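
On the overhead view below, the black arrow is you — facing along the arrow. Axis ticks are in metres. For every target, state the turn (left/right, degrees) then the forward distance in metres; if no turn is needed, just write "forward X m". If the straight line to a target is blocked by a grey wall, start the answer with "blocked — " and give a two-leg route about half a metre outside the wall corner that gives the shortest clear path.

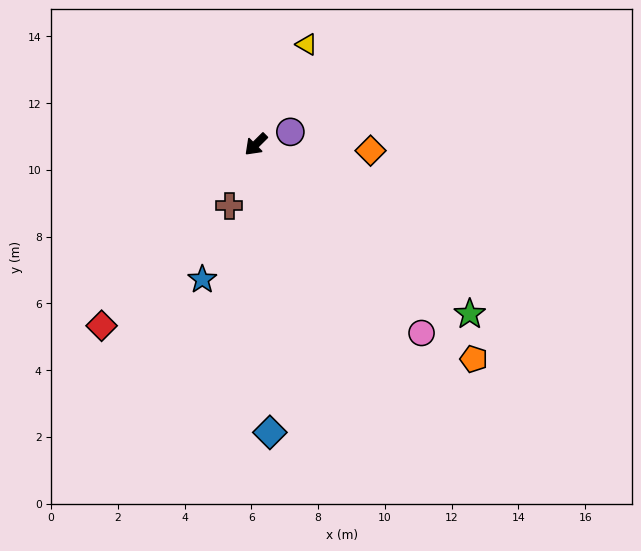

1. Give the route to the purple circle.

turn left 155°, forward 1.1 m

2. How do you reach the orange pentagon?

turn left 91°, forward 9.2 m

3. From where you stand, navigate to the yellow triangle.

turn right 162°, forward 3.4 m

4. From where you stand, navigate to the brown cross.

turn left 22°, forward 2.0 m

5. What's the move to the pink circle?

turn left 86°, forward 7.5 m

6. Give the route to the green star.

turn left 97°, forward 8.2 m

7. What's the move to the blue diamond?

turn left 48°, forward 8.6 m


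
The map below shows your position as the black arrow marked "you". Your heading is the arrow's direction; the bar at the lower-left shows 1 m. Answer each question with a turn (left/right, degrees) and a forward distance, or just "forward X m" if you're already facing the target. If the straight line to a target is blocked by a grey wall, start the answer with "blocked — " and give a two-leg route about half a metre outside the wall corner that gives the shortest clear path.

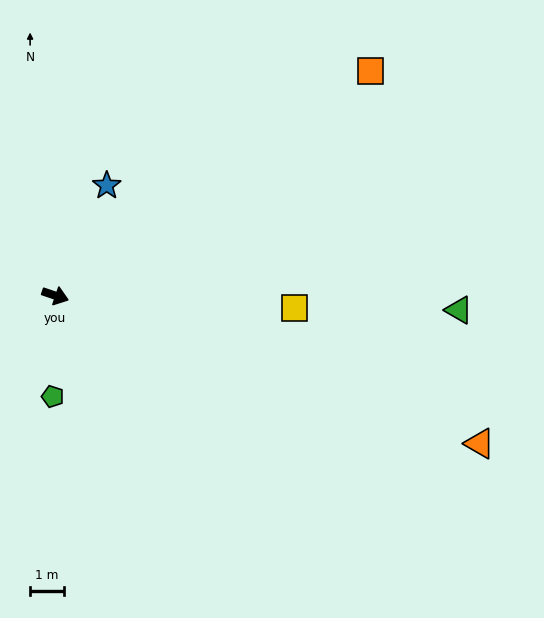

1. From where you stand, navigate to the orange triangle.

forward 13.2 m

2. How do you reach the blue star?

turn left 84°, forward 3.6 m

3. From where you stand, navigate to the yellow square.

turn left 16°, forward 7.0 m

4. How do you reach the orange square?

turn left 54°, forward 11.4 m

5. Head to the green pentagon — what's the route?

turn right 73°, forward 3.0 m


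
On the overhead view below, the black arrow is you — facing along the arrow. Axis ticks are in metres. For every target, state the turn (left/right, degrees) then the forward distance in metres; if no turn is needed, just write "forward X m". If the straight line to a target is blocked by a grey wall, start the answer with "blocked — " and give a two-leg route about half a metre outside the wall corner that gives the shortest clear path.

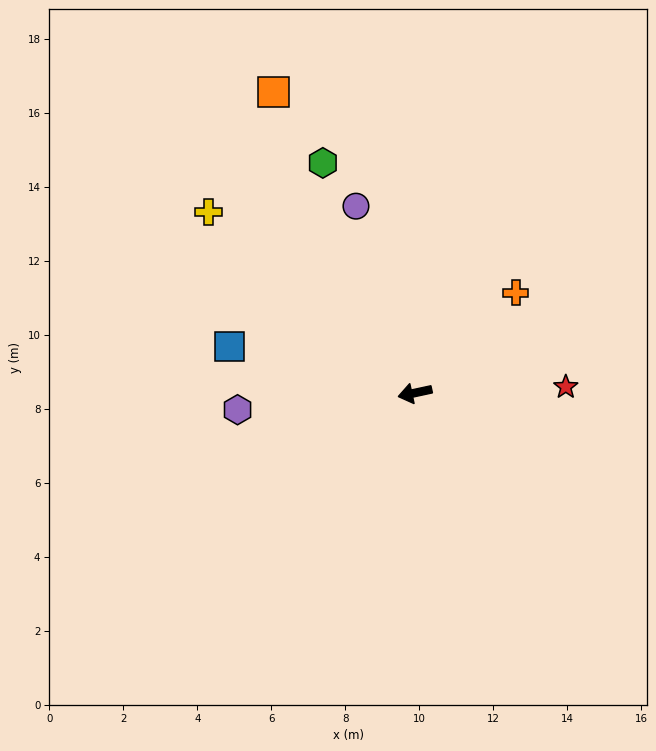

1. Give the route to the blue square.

turn right 26°, forward 5.2 m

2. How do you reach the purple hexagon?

turn right 7°, forward 4.8 m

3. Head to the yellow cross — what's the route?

turn right 53°, forward 7.4 m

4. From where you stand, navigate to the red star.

turn left 170°, forward 4.1 m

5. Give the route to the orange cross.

turn right 147°, forward 3.8 m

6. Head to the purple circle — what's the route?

turn right 85°, forward 5.3 m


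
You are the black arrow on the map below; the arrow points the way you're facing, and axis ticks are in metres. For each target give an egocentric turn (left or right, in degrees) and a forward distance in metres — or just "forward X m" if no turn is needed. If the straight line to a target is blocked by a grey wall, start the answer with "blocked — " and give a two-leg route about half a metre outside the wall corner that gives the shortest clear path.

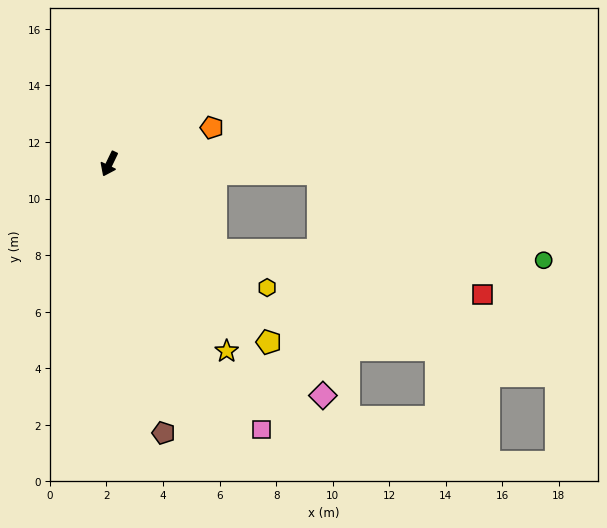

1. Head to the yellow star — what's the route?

turn left 58°, forward 7.8 m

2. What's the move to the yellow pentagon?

turn left 68°, forward 8.5 m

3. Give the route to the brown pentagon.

turn left 37°, forward 9.7 m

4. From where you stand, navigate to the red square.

blocked — turn left 77°, forward 4.8 m, then turn left 29°, forward 9.6 m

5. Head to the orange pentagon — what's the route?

turn left 135°, forward 3.8 m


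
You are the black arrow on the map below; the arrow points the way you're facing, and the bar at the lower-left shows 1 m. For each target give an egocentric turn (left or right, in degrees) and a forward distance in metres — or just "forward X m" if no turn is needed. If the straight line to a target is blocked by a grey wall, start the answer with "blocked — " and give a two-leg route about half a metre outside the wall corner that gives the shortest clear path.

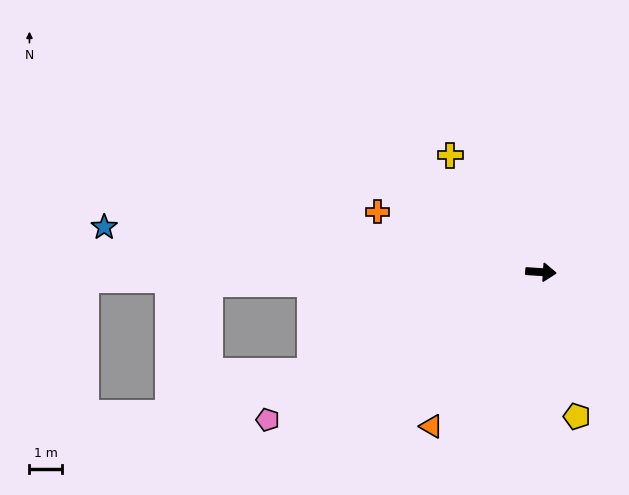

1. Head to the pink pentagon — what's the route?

turn right 148°, forward 9.5 m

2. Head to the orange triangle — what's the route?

turn right 122°, forward 5.8 m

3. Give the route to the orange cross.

turn left 164°, forward 5.3 m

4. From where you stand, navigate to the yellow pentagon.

turn right 72°, forward 4.6 m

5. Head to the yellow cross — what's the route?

turn left 132°, forward 4.5 m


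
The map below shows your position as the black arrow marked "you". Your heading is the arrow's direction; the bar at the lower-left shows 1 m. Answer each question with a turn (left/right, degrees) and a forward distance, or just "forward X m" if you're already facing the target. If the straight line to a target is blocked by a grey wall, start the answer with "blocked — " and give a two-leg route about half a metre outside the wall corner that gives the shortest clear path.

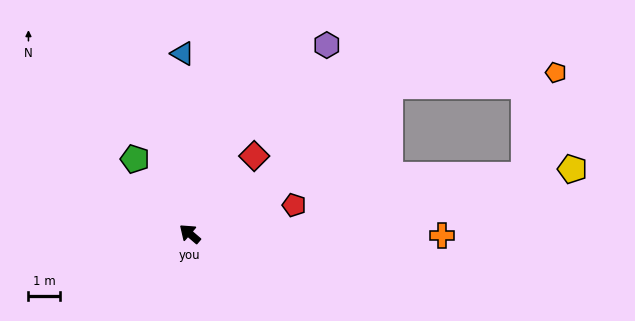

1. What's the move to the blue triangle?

turn right 47°, forward 5.7 m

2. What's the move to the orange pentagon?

blocked — turn right 103°, forward 7.8 m, then turn right 32°, forward 5.3 m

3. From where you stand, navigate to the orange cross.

turn right 140°, forward 7.9 m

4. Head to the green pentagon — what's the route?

turn right 13°, forward 2.9 m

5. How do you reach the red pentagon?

turn right 124°, forward 3.4 m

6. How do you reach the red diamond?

turn right 89°, forward 3.2 m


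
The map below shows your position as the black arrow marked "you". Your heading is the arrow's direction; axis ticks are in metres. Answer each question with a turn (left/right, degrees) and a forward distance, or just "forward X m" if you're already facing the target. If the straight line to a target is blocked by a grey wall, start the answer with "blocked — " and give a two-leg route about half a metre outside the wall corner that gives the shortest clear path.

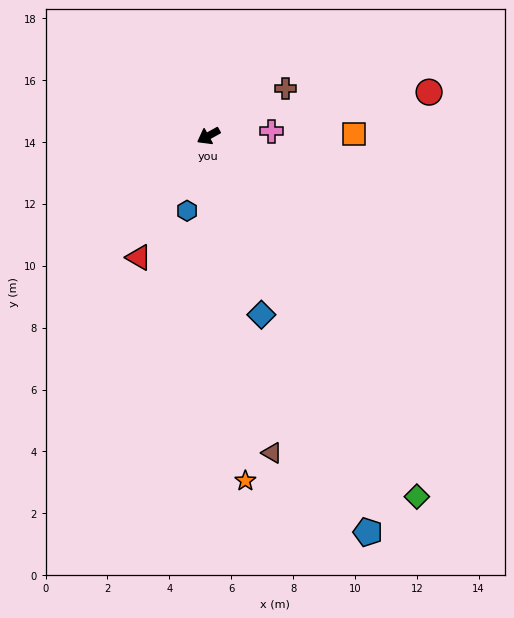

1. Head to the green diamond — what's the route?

turn left 91°, forward 13.5 m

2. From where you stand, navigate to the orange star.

turn left 67°, forward 11.2 m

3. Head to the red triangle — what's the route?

turn left 31°, forward 4.5 m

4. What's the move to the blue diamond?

turn left 77°, forward 6.0 m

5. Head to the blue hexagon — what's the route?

turn left 45°, forward 2.5 m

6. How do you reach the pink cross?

turn left 155°, forward 2.0 m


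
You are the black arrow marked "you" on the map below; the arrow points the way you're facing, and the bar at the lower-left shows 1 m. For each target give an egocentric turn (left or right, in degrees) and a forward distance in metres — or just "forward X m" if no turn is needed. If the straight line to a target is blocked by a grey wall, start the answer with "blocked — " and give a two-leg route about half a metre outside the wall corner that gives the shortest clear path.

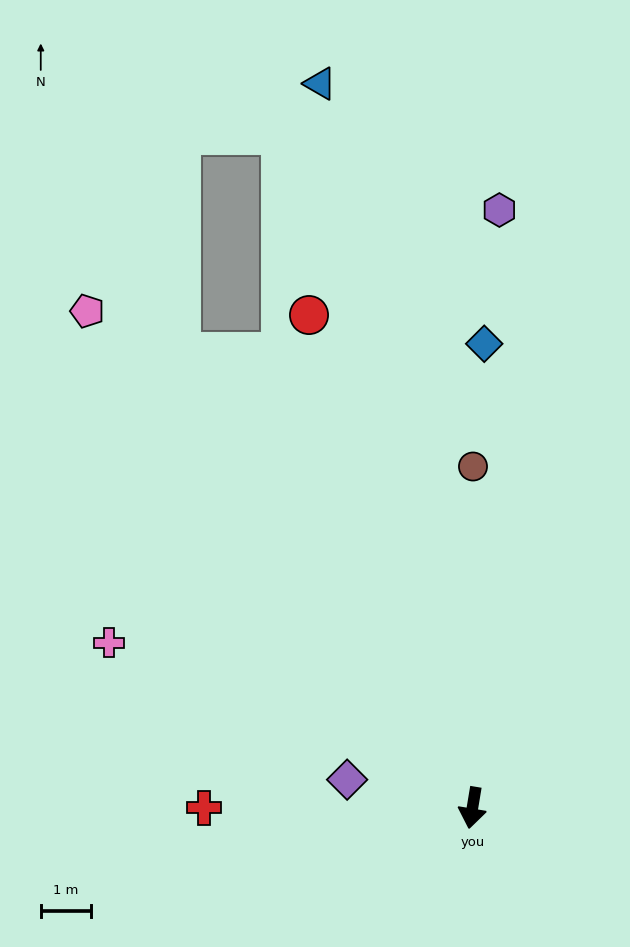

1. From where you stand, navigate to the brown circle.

turn right 171°, forward 6.8 m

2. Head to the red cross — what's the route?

turn right 81°, forward 5.3 m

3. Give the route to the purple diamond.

turn right 93°, forward 2.5 m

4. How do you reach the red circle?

turn right 152°, forward 10.3 m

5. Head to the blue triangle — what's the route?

turn right 159°, forward 14.7 m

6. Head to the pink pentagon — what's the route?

turn right 133°, forward 12.5 m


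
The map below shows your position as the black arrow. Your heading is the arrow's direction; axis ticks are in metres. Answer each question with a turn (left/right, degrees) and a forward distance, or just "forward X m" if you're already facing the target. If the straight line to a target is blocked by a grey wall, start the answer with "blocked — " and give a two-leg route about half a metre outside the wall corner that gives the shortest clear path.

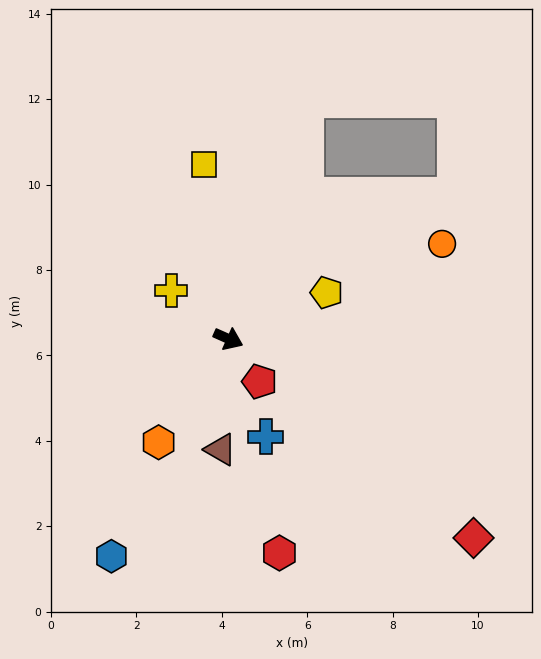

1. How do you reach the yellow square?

turn left 122°, forward 4.1 m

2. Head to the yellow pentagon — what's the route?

turn left 49°, forward 2.5 m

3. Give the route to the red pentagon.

turn right 30°, forward 1.2 m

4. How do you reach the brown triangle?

turn right 70°, forward 2.6 m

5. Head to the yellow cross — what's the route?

turn left 164°, forward 1.8 m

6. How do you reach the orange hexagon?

turn right 100°, forward 2.9 m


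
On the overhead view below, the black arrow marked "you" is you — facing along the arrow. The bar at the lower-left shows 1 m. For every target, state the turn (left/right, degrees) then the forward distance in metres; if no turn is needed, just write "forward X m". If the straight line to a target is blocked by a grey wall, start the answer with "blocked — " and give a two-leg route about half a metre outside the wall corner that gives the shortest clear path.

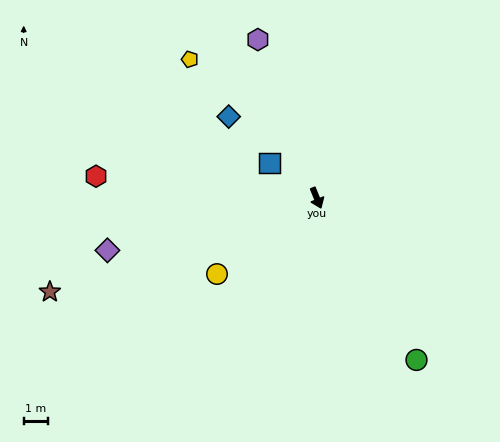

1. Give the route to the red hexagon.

turn right 118°, forward 9.0 m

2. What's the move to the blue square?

turn right 149°, forward 2.4 m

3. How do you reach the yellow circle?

turn right 75°, forward 5.1 m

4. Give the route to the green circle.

turn left 9°, forward 7.7 m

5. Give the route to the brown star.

turn right 93°, forward 11.4 m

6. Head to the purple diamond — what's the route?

turn right 98°, forward 8.7 m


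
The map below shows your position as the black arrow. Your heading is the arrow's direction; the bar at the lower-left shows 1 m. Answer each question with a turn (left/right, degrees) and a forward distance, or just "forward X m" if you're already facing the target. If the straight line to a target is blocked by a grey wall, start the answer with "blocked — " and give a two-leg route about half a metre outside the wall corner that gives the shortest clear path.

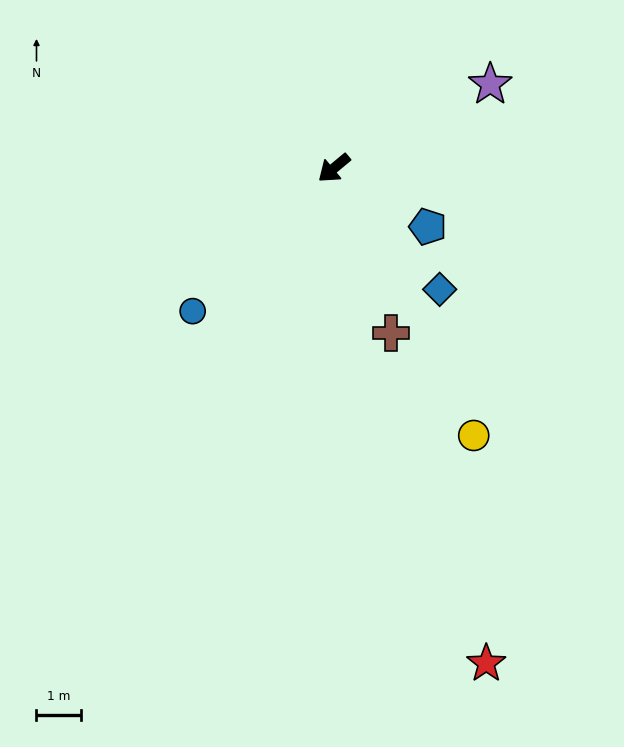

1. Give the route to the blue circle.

turn left 6°, forward 4.5 m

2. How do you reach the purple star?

turn left 168°, forward 4.0 m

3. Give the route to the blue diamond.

turn left 91°, forward 3.6 m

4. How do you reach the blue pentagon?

turn left 108°, forward 2.5 m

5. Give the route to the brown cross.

turn left 69°, forward 3.9 m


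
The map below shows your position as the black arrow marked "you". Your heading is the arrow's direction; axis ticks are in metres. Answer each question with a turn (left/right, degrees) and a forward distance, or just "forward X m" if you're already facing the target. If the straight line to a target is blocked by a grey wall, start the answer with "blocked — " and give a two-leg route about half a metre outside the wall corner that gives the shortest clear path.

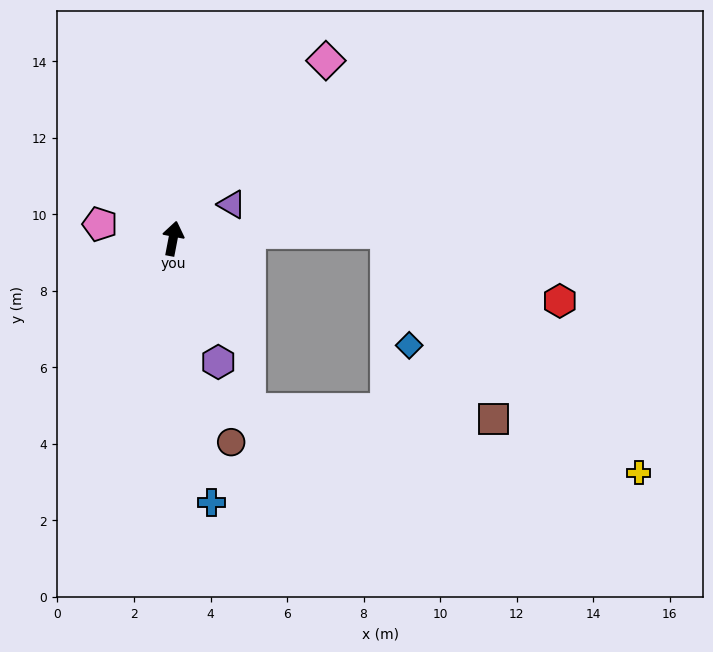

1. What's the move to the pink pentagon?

turn left 90°, forward 1.9 m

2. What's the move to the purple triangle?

turn right 49°, forward 1.8 m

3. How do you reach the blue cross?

turn right 161°, forward 7.0 m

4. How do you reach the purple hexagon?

turn right 149°, forward 3.4 m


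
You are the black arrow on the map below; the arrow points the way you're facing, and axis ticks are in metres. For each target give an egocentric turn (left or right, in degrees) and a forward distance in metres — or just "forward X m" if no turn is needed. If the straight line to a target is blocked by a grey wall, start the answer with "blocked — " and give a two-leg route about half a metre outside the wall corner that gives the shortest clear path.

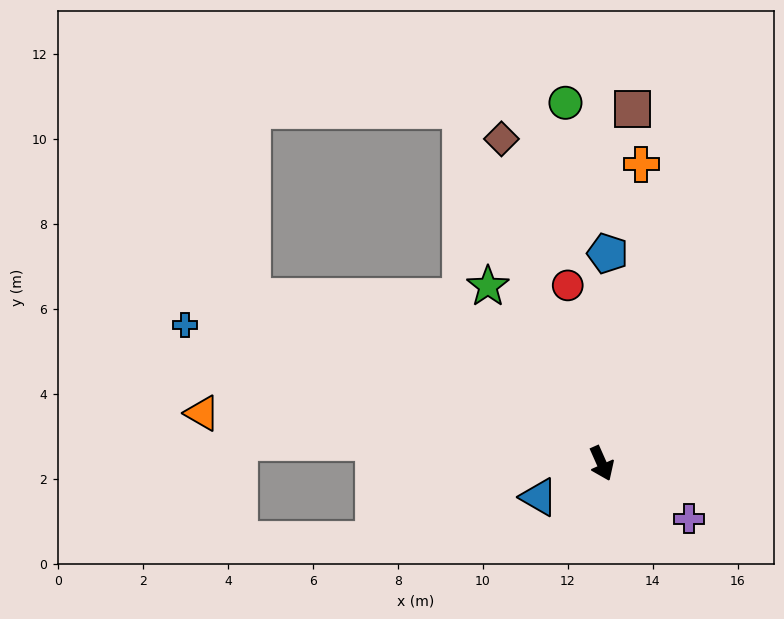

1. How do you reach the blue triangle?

turn right 86°, forward 1.7 m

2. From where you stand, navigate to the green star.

turn right 171°, forward 5.0 m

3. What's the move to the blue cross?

turn right 132°, forward 10.3 m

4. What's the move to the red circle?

turn left 167°, forward 4.3 m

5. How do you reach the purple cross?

turn left 34°, forward 2.4 m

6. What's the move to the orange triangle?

turn right 121°, forward 9.5 m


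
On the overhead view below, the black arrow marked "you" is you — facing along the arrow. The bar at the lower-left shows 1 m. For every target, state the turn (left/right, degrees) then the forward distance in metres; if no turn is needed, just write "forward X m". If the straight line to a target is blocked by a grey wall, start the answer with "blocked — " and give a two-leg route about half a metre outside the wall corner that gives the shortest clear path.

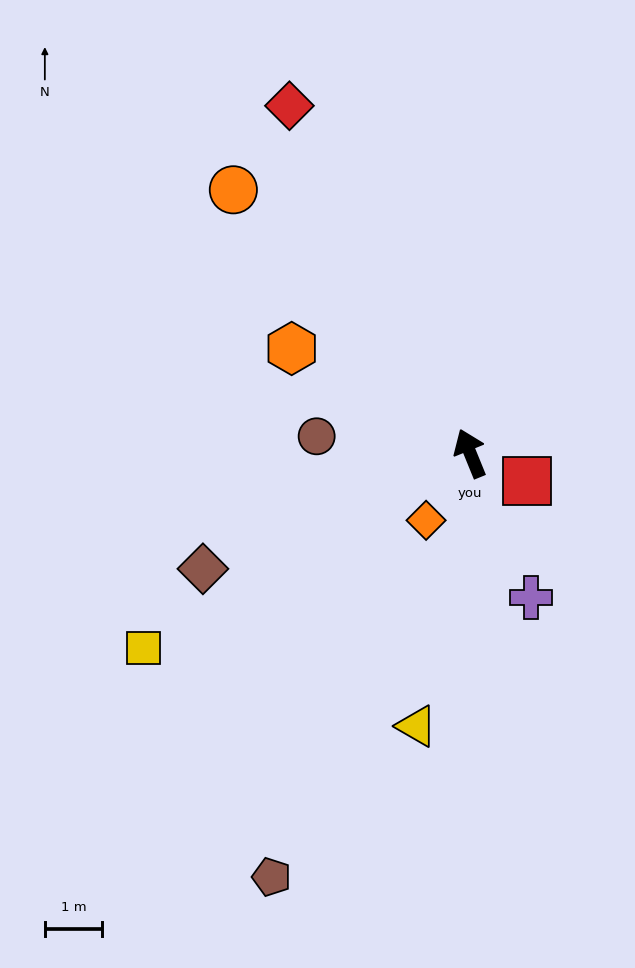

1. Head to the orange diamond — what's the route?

turn left 124°, forward 1.4 m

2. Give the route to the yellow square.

turn left 99°, forward 6.7 m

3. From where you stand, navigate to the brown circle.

turn left 62°, forward 2.7 m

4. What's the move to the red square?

turn right 138°, forward 1.1 m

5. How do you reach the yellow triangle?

turn left 147°, forward 4.9 m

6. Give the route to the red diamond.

turn left 5°, forward 6.9 m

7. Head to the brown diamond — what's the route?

turn left 91°, forward 5.1 m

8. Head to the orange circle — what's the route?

turn left 20°, forward 6.2 m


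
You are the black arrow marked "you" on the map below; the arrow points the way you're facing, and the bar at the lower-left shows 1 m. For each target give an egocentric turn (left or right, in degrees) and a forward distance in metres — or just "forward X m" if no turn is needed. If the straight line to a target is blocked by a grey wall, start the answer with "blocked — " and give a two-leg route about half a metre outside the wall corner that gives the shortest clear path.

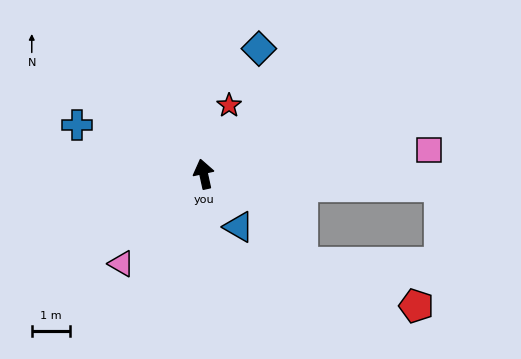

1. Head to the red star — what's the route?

turn right 33°, forward 1.9 m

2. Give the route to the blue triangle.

turn right 159°, forward 1.7 m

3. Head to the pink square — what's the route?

turn right 96°, forward 6.0 m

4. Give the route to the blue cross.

turn left 56°, forward 3.6 m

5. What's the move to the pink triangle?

turn left 125°, forward 3.2 m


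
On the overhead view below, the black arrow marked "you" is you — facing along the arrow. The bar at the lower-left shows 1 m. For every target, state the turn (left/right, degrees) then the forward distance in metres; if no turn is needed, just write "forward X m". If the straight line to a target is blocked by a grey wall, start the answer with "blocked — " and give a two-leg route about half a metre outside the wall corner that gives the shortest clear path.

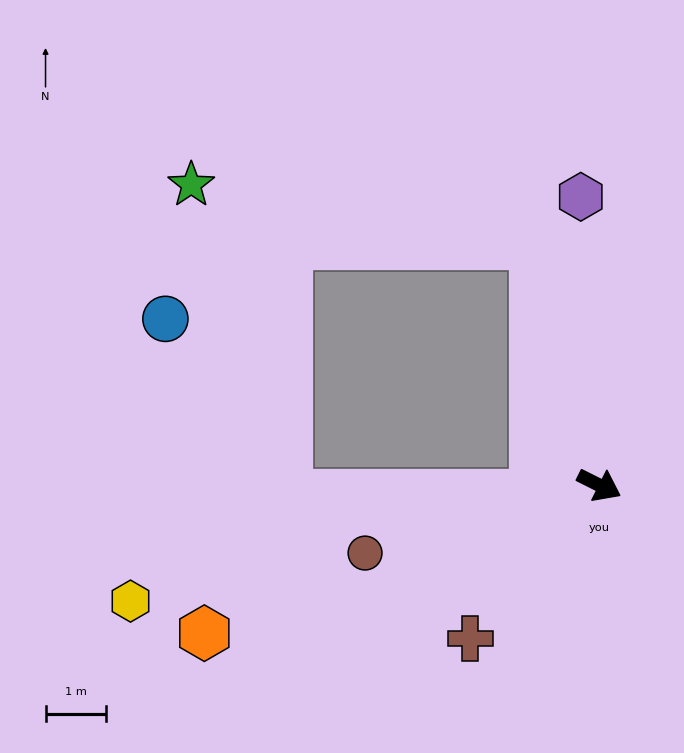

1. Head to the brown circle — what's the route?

turn right 137°, forward 4.0 m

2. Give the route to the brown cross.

turn right 104°, forward 3.3 m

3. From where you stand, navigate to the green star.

blocked — turn left 132°, forward 4.1 m, then turn left 65°, forward 5.7 m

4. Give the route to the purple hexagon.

turn left 120°, forward 4.8 m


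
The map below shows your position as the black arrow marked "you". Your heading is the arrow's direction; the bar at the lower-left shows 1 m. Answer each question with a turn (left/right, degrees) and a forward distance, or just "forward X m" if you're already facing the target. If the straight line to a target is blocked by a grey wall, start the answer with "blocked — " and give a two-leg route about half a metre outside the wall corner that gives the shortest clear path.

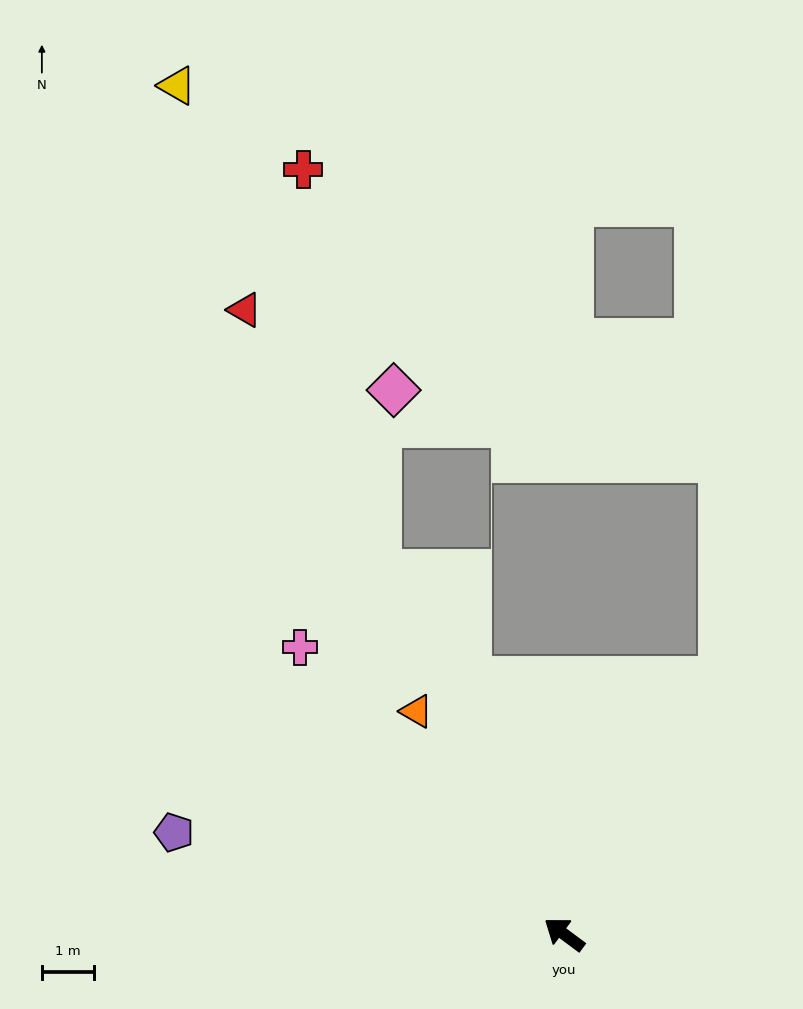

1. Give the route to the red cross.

blocked — turn right 26°, forward 7.8 m, then turn right 17°, forward 7.8 m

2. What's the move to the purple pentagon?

turn left 22°, forward 7.7 m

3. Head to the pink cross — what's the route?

turn right 11°, forward 7.5 m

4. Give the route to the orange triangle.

turn right 20°, forward 5.1 m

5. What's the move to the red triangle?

turn right 26°, forward 13.5 m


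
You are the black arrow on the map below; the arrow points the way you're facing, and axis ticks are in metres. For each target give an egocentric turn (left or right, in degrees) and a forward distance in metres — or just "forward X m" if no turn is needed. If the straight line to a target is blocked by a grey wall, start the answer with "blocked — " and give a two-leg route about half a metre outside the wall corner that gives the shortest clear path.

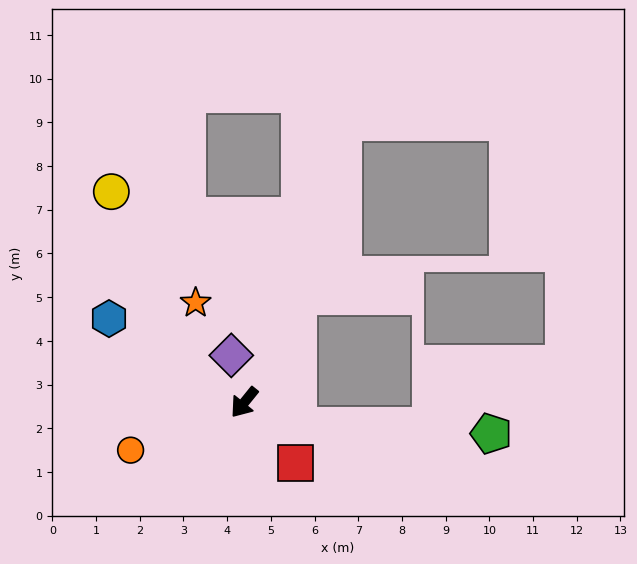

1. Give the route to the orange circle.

turn right 28°, forward 2.8 m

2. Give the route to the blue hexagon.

turn right 83°, forward 3.6 m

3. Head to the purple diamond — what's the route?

turn right 126°, forward 1.1 m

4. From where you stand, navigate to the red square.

turn left 79°, forward 1.8 m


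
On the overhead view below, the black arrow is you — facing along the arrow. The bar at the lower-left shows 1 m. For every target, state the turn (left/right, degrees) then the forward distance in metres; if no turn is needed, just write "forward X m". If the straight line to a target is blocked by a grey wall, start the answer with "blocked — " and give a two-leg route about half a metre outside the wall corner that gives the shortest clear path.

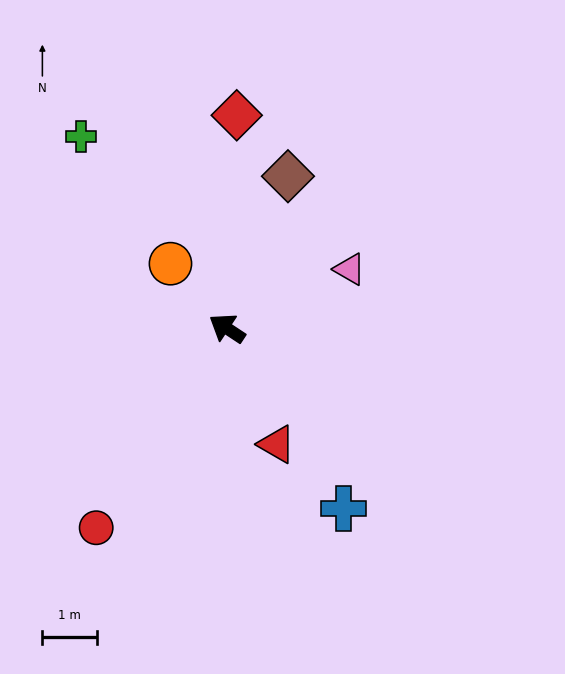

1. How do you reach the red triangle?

turn left 147°, forward 2.3 m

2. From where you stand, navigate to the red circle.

turn left 90°, forward 4.3 m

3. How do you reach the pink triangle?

turn right 121°, forward 2.5 m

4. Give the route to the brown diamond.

turn right 78°, forward 3.0 m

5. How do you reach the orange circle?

turn right 15°, forward 1.6 m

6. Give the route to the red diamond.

turn right 59°, forward 3.9 m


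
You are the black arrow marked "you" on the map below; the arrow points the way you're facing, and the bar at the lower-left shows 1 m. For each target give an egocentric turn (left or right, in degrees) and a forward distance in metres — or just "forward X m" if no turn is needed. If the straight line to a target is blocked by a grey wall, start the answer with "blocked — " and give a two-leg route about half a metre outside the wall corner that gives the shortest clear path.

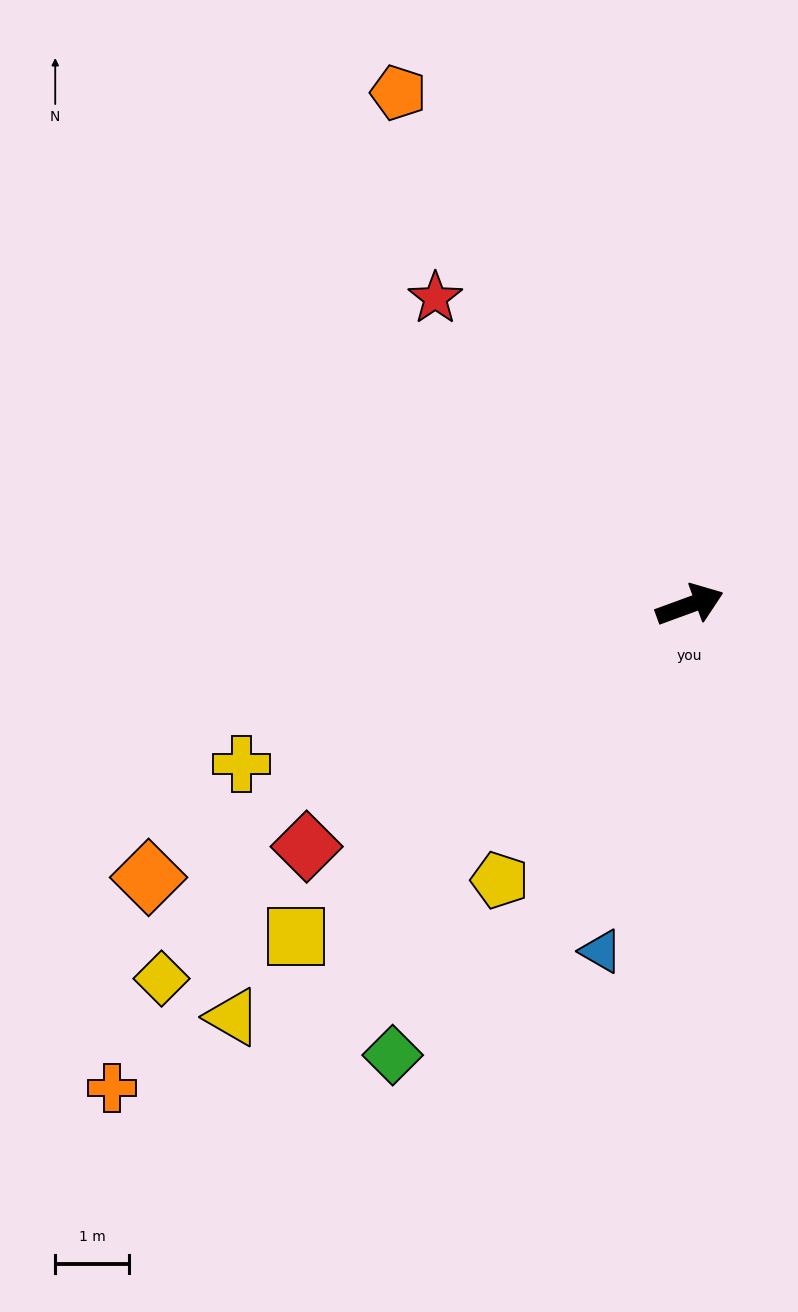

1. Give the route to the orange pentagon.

turn left 100°, forward 8.0 m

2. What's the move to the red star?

turn left 110°, forward 5.4 m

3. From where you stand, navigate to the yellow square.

turn right 160°, forward 7.0 m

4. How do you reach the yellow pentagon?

turn right 145°, forward 4.5 m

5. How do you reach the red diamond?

turn right 168°, forward 6.2 m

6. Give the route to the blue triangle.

turn right 124°, forward 4.9 m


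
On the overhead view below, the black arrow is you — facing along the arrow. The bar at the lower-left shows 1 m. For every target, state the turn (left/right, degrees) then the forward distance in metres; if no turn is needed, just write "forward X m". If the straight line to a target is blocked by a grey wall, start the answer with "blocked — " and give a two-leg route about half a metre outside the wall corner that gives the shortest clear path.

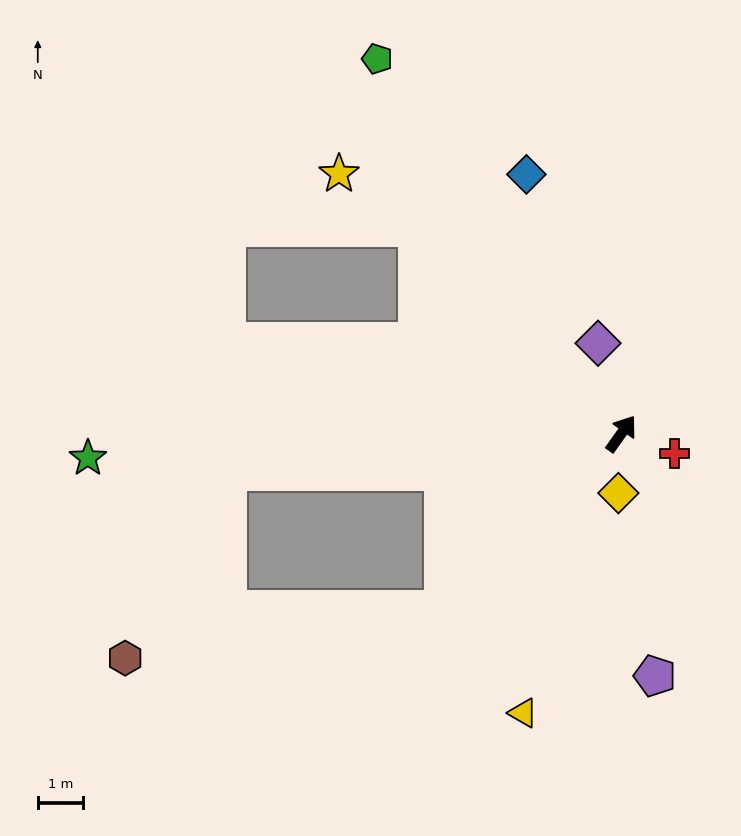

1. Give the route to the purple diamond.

turn left 50°, forward 2.1 m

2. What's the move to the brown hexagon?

blocked — turn left 170°, forward 5.5 m, then turn right 36°, forward 7.1 m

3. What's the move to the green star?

turn left 128°, forward 11.7 m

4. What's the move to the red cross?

turn right 75°, forward 1.3 m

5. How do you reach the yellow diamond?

turn right 147°, forward 1.3 m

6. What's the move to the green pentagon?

turn left 68°, forward 9.8 m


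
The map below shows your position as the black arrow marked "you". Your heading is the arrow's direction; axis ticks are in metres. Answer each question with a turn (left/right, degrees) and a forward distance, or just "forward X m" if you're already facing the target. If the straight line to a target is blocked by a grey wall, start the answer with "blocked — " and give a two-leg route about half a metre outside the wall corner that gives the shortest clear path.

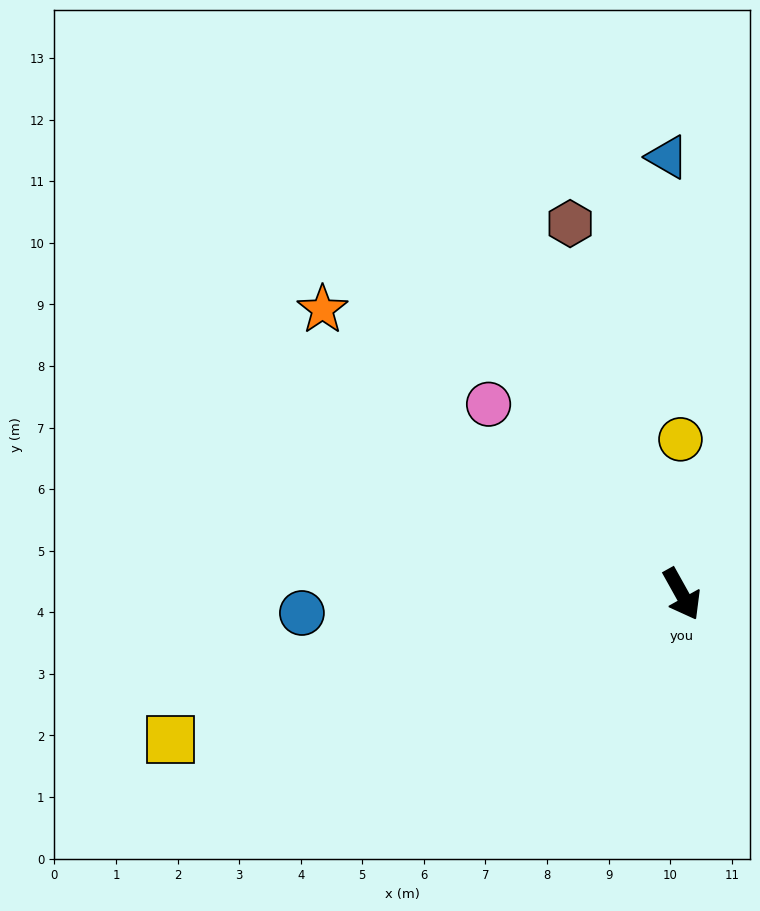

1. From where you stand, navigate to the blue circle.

turn right 116°, forward 6.2 m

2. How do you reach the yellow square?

turn right 103°, forward 8.6 m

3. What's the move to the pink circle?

turn right 164°, forward 4.4 m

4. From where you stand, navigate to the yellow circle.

turn left 151°, forward 2.5 m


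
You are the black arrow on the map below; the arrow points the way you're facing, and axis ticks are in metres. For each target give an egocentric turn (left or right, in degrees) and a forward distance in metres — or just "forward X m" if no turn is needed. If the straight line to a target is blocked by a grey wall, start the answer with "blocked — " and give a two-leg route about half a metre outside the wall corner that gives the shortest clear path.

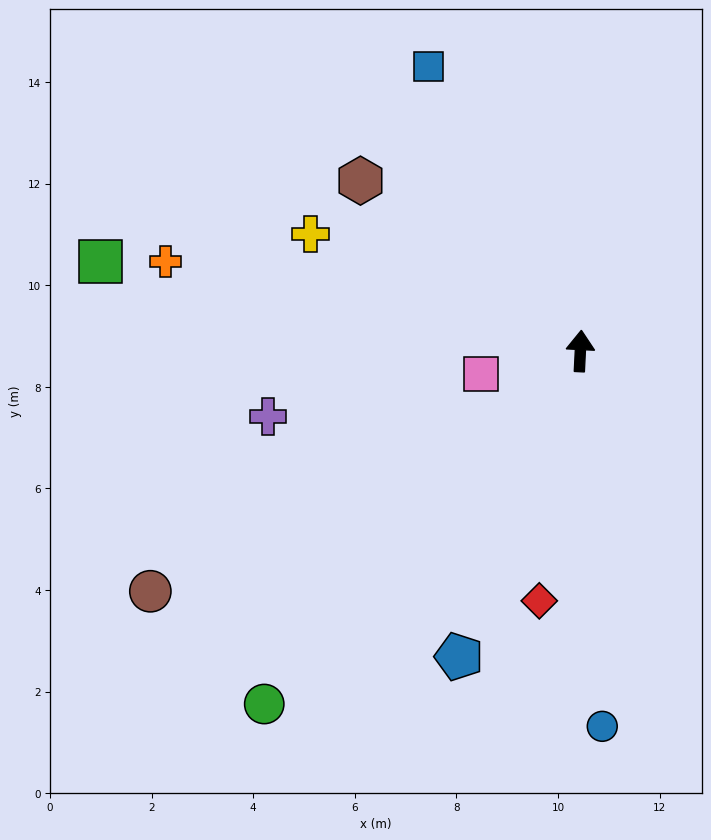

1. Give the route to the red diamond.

turn left 173°, forward 5.0 m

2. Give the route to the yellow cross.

turn left 69°, forward 5.8 m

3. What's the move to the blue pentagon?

turn left 161°, forward 6.5 m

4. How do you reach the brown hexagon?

turn left 55°, forward 5.5 m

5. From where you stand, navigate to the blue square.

turn left 31°, forward 6.4 m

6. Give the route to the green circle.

turn left 141°, forward 9.3 m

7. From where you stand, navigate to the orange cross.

turn left 81°, forward 8.4 m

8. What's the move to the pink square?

turn left 106°, forward 2.0 m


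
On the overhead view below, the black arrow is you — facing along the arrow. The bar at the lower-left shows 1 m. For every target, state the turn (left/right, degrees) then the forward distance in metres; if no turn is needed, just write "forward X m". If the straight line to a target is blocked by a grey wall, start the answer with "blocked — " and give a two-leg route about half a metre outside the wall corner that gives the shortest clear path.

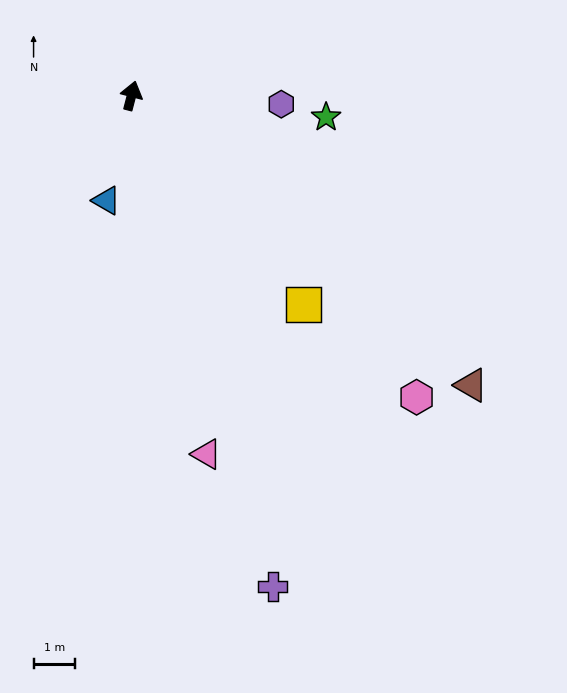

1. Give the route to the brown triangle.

turn right 116°, forward 10.8 m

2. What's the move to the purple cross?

turn right 149°, forward 12.4 m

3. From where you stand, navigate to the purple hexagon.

turn right 79°, forward 3.6 m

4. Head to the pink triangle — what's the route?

turn right 154°, forward 8.9 m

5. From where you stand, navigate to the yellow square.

turn right 126°, forward 6.6 m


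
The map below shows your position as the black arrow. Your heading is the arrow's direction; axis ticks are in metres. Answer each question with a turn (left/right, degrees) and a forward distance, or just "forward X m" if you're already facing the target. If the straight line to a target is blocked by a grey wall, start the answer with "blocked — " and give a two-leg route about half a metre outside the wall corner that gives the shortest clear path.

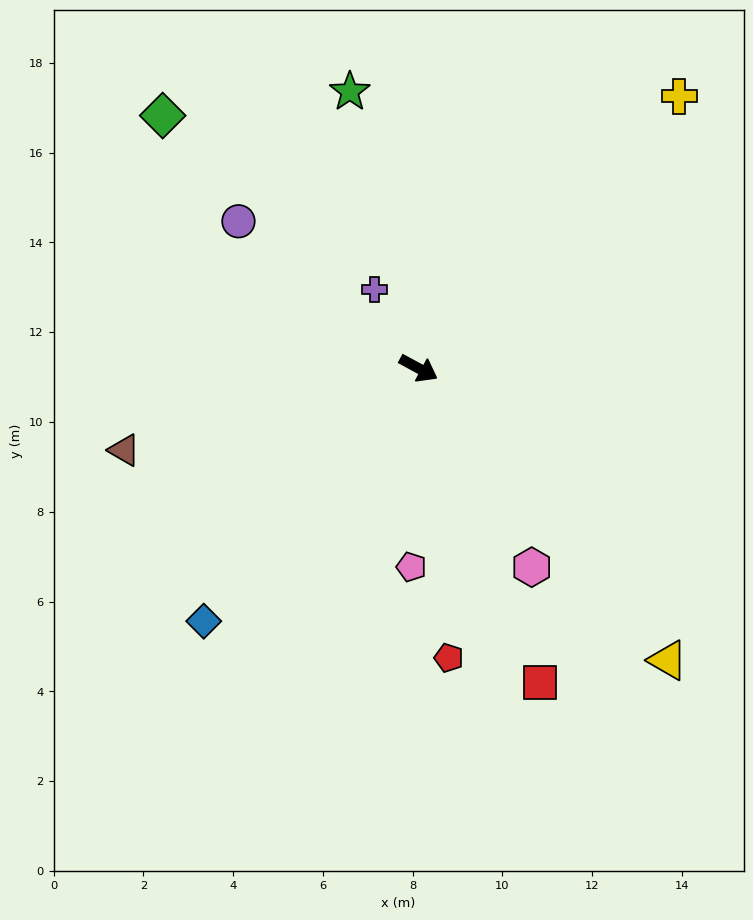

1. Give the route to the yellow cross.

turn left 75°, forward 8.4 m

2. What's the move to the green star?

turn left 132°, forward 6.4 m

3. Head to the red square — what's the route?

turn right 40°, forward 7.5 m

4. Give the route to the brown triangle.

turn right 136°, forward 6.8 m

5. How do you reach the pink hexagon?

turn right 32°, forward 5.1 m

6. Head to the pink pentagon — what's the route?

turn right 64°, forward 4.4 m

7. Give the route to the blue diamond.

turn right 102°, forward 7.4 m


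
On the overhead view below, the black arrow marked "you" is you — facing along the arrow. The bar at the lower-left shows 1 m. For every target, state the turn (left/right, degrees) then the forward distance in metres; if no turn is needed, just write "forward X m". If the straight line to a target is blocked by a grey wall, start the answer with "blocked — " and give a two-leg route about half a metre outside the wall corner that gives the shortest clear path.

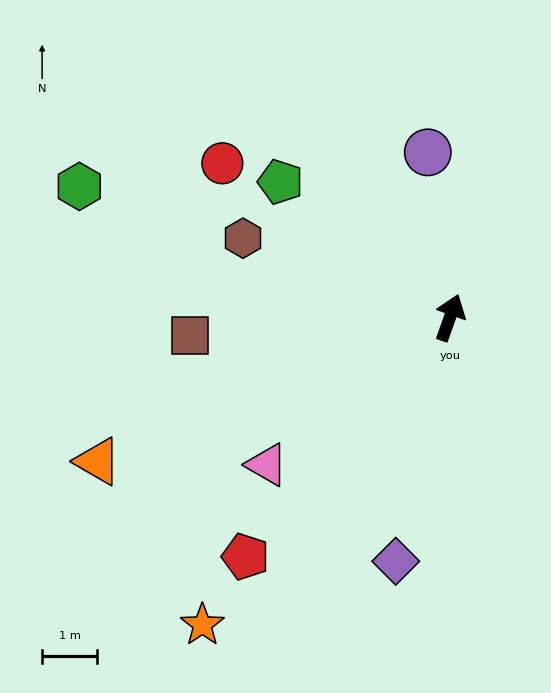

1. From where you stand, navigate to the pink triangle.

turn left 148°, forward 4.3 m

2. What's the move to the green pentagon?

turn left 71°, forward 3.9 m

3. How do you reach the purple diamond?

turn right 173°, forward 4.5 m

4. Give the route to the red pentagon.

turn left 159°, forward 5.7 m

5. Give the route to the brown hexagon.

turn left 89°, forward 4.0 m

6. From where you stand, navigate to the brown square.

turn left 114°, forward 4.7 m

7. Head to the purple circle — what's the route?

turn left 27°, forward 3.0 m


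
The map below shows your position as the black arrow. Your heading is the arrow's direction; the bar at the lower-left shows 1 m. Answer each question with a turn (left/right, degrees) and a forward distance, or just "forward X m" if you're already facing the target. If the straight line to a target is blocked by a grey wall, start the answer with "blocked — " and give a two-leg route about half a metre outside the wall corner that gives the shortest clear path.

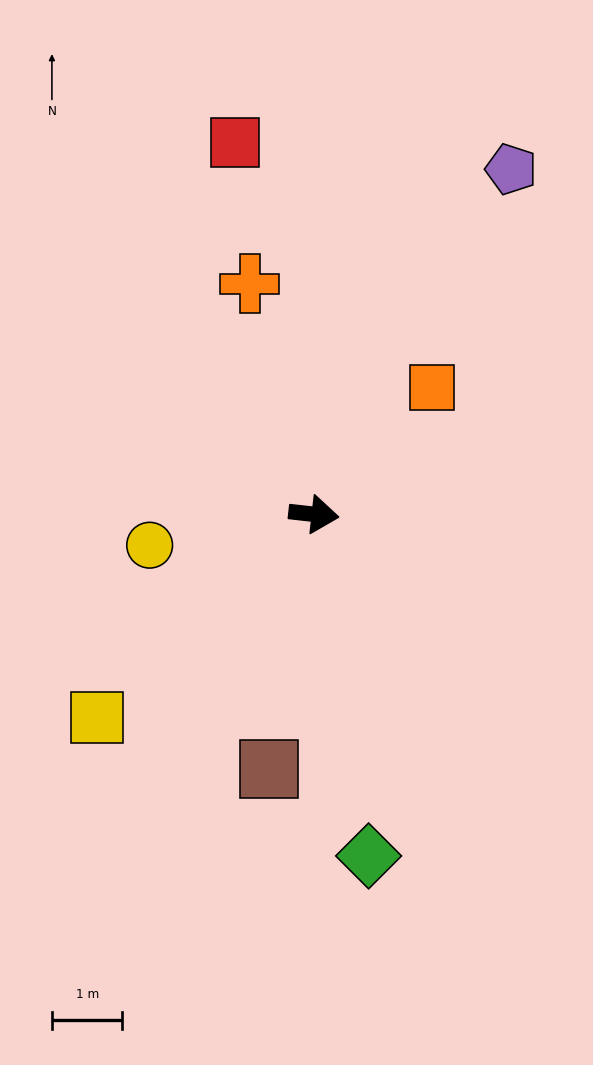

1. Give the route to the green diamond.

turn right 75°, forward 4.9 m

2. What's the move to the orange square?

turn left 53°, forward 2.5 m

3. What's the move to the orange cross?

turn left 112°, forward 3.4 m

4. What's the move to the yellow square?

turn right 130°, forward 4.2 m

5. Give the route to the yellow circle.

turn right 163°, forward 2.4 m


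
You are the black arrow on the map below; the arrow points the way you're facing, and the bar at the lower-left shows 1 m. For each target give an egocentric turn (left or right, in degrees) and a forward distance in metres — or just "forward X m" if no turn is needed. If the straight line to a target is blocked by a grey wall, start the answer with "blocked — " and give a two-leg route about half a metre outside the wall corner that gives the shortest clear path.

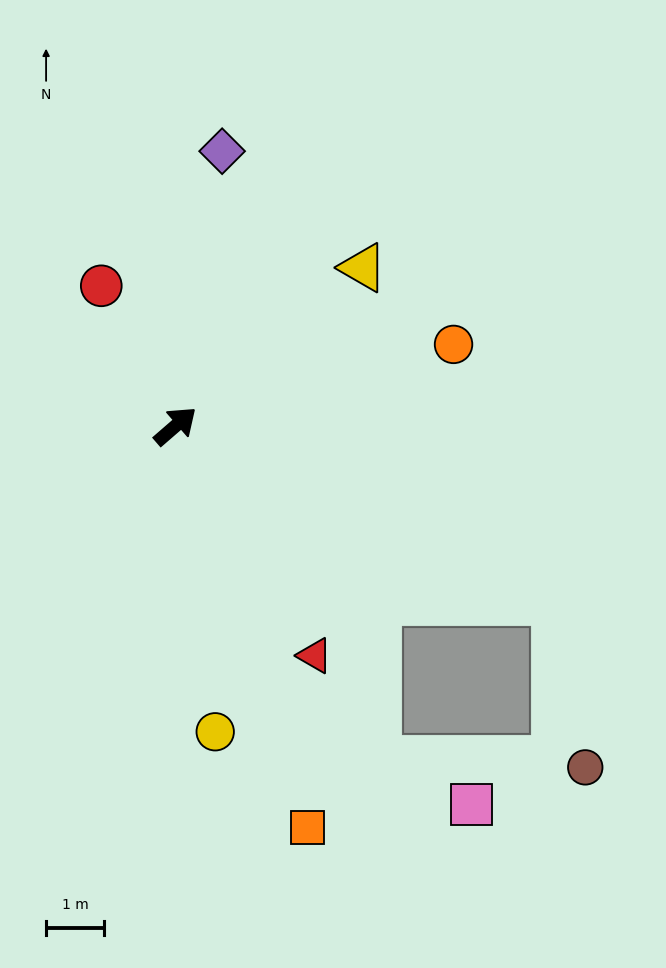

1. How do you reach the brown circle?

blocked — turn right 66°, forward 7.2 m, then turn right 55°, forward 2.9 m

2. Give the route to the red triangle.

turn right 100°, forward 4.6 m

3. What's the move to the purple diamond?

turn left 39°, forward 4.8 m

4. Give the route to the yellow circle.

turn right 124°, forward 5.3 m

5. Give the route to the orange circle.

turn right 25°, forward 5.0 m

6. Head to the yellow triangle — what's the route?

forward 4.2 m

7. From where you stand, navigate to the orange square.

turn right 113°, forward 7.2 m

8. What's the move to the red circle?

turn left 77°, forward 2.7 m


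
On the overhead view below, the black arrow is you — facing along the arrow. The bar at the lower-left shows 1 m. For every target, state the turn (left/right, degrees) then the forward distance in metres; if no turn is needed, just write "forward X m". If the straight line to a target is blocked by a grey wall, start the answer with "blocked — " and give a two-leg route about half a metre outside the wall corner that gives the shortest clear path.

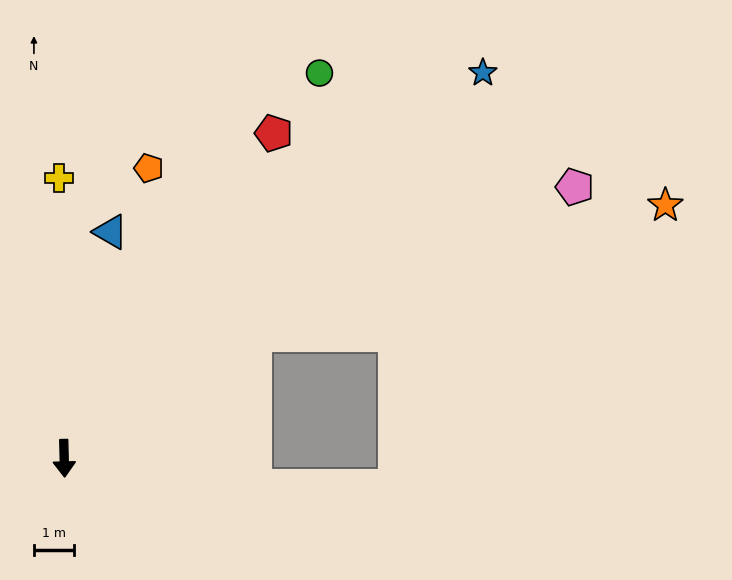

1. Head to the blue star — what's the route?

turn left 131°, forward 14.3 m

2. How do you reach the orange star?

blocked — turn left 121°, forward 5.7 m, then turn right 15°, forward 10.8 m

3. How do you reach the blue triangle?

turn left 167°, forward 5.8 m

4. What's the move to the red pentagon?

turn left 146°, forward 9.7 m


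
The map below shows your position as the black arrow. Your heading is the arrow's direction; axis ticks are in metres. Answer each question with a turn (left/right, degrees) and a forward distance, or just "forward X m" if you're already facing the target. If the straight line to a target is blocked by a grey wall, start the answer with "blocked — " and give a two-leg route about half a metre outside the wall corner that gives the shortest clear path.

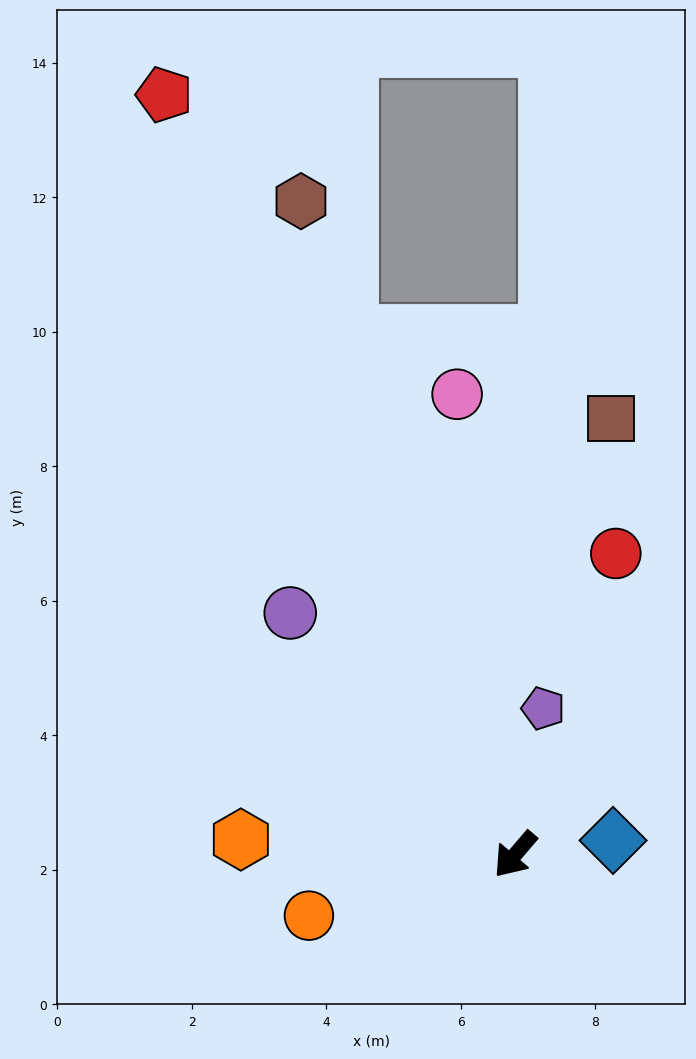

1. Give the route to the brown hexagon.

turn right 121°, forward 10.2 m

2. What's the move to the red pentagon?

turn right 115°, forward 12.4 m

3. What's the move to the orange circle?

turn right 33°, forward 3.2 m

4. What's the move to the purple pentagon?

turn right 150°, forward 2.2 m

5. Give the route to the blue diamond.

turn left 139°, forward 1.5 m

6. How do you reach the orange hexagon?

turn right 53°, forward 4.1 m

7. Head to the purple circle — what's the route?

turn right 97°, forward 4.9 m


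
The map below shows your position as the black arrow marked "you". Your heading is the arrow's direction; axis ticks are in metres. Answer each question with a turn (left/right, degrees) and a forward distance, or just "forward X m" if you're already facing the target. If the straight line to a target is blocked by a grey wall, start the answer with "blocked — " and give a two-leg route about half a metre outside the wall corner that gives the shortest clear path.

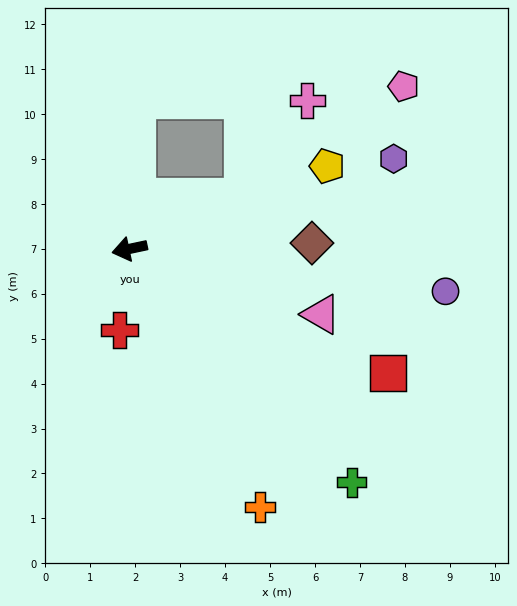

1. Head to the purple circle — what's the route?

turn left 160°, forward 7.1 m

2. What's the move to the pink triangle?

turn left 149°, forward 4.5 m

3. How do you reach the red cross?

turn left 71°, forward 1.8 m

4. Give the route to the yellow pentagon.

turn right 169°, forward 4.8 m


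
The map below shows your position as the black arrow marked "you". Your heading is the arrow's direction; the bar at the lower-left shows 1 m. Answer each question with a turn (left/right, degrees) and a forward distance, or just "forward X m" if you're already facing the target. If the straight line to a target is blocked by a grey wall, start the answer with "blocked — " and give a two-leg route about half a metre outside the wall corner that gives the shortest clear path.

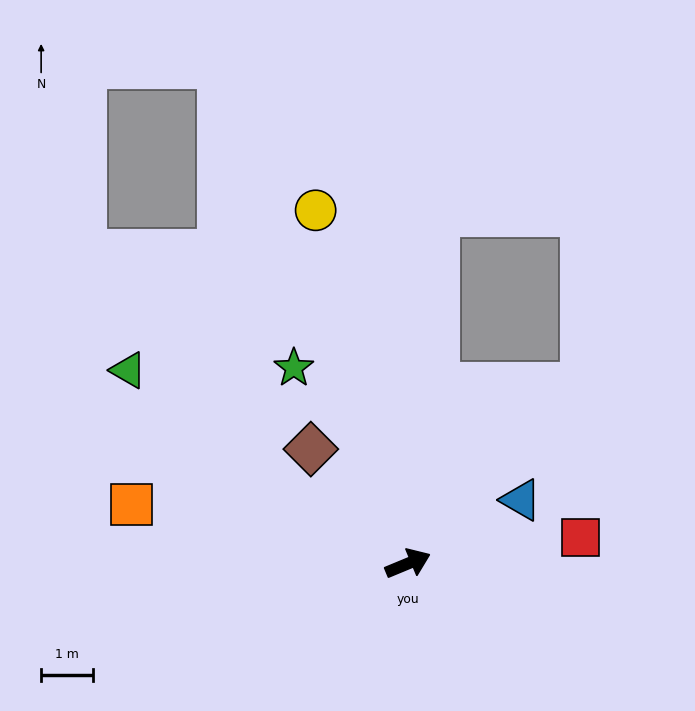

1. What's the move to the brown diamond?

turn left 108°, forward 2.9 m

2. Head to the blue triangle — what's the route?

turn left 7°, forward 2.5 m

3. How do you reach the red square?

turn right 14°, forward 3.4 m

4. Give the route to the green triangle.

turn left 123°, forward 6.5 m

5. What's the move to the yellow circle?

turn left 82°, forward 7.0 m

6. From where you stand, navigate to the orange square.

turn left 145°, forward 5.4 m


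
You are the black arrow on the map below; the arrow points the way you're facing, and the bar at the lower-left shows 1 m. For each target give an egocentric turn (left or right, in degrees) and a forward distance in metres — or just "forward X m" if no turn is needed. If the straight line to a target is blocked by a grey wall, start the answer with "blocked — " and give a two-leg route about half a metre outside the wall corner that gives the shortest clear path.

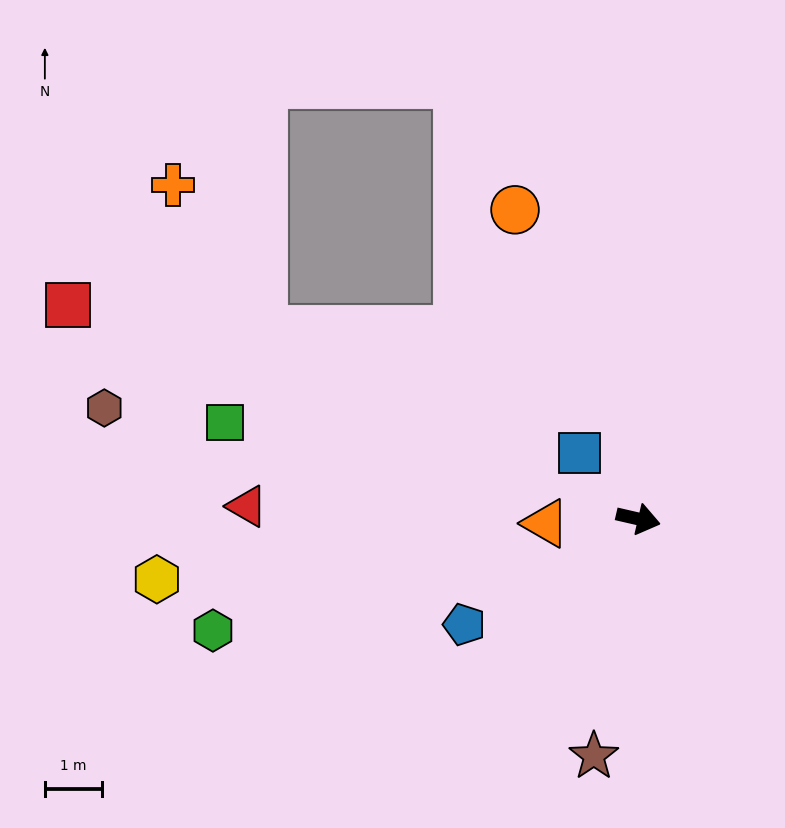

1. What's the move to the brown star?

turn right 88°, forward 4.3 m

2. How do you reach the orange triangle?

turn right 164°, forward 1.6 m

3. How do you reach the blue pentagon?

turn right 136°, forward 3.6 m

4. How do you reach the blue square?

turn left 145°, forward 1.6 m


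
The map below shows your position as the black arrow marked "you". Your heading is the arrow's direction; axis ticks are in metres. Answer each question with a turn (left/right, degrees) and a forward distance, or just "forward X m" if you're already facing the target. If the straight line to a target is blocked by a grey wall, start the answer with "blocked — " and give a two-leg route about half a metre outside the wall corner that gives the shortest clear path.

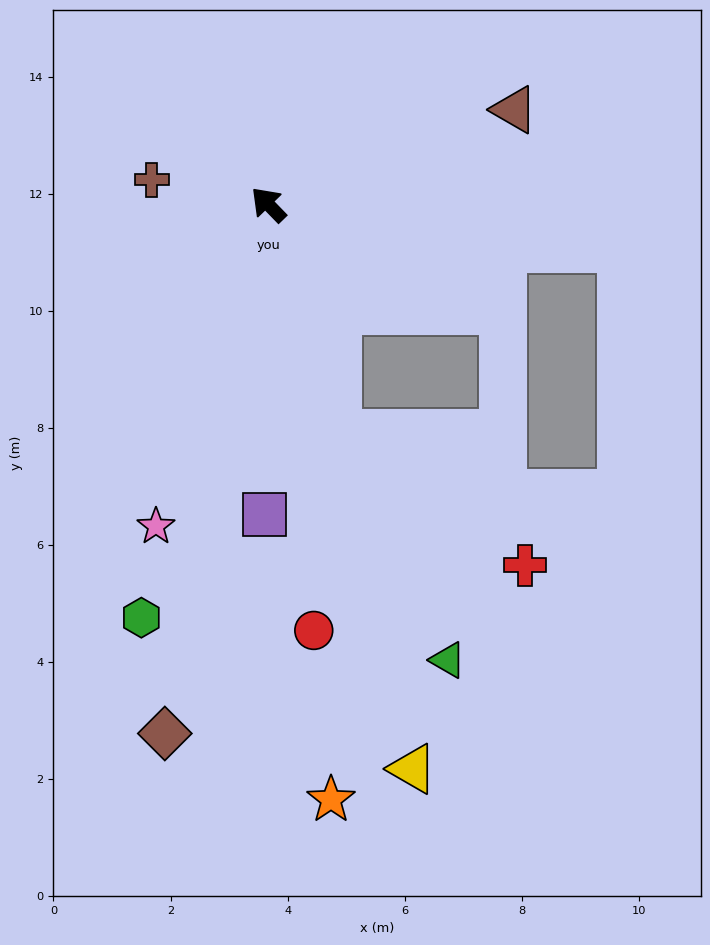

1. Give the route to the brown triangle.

turn right 113°, forward 4.5 m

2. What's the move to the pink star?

turn left 117°, forward 5.8 m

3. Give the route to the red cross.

blocked — turn left 152°, forward 4.1 m, then turn left 39°, forward 3.9 m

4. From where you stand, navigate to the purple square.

turn left 135°, forward 5.3 m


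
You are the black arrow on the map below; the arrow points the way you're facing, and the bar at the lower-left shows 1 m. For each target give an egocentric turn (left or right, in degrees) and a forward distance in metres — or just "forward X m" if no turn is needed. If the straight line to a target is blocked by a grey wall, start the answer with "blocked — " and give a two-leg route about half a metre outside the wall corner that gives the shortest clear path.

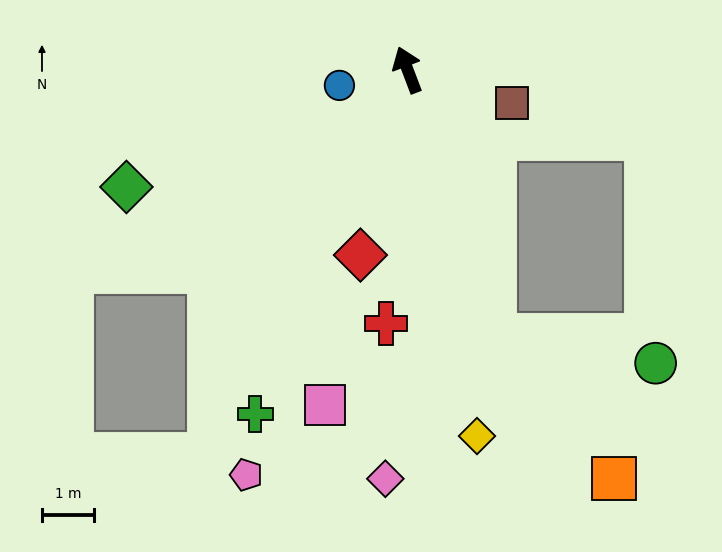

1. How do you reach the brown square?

turn right 129°, forward 2.1 m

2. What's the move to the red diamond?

turn left 145°, forward 3.7 m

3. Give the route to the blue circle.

turn left 82°, forward 1.4 m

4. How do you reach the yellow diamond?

turn left 170°, forward 7.2 m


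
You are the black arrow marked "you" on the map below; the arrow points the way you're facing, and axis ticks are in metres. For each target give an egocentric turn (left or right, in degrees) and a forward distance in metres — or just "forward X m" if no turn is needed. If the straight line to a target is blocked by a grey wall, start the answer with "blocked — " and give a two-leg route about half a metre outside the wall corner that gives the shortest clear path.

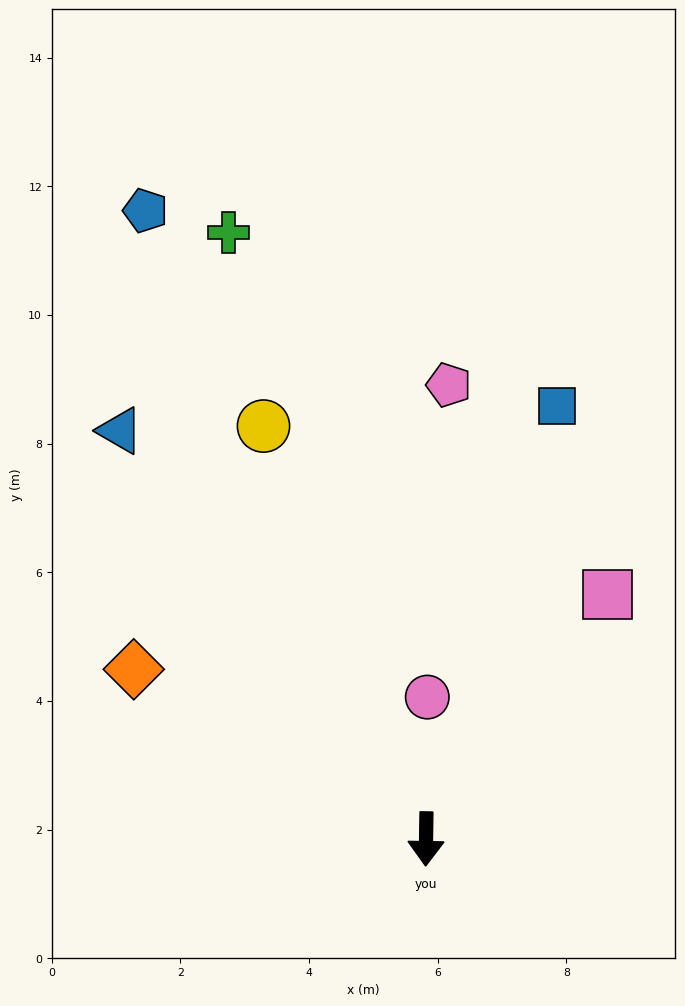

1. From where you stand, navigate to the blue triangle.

turn right 142°, forward 7.9 m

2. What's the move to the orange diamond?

turn right 119°, forward 5.3 m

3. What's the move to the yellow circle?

turn right 158°, forward 6.9 m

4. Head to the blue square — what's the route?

turn left 164°, forward 7.0 m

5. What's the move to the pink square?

turn left 144°, forward 4.7 m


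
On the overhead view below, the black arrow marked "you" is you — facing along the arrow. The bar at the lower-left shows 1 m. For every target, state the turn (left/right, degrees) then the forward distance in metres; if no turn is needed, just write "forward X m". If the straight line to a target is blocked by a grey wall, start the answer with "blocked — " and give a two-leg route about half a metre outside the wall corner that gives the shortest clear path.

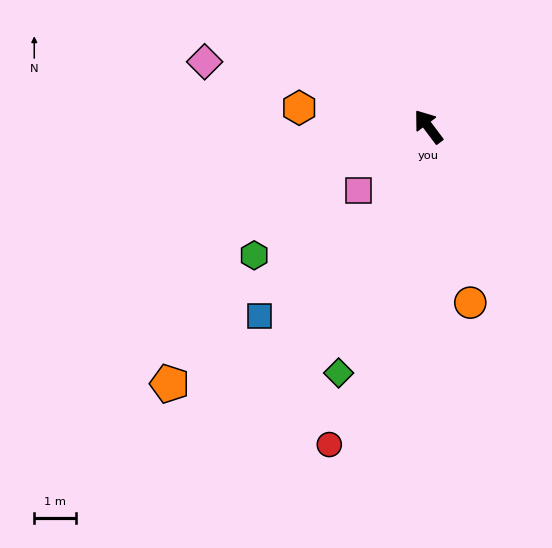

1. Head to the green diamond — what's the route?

turn left 123°, forward 6.3 m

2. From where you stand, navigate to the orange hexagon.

turn left 45°, forward 3.1 m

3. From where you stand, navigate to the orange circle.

turn left 156°, forward 4.3 m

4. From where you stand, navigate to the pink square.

turn left 95°, forward 2.3 m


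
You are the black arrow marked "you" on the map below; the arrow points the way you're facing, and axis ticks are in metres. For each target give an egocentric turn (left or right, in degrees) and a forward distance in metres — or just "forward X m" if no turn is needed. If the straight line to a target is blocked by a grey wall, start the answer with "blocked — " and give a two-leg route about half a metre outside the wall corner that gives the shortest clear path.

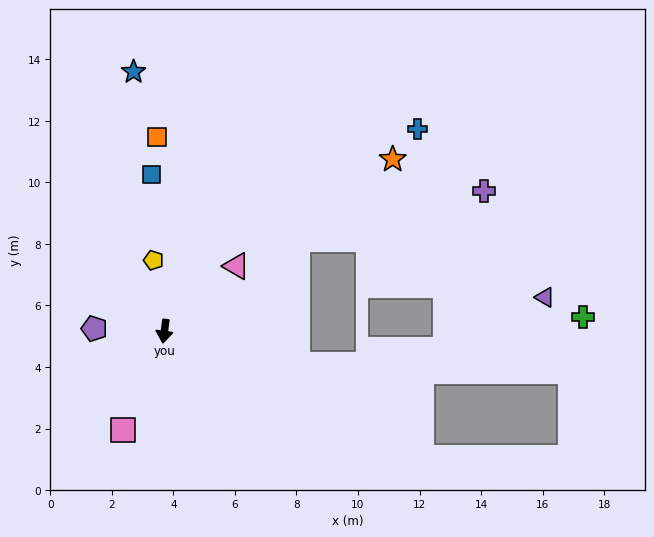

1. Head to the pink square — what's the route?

turn right 15°, forward 3.5 m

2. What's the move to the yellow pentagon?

turn right 164°, forward 2.3 m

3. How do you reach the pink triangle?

turn left 140°, forward 3.2 m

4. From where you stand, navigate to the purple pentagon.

turn right 85°, forward 2.3 m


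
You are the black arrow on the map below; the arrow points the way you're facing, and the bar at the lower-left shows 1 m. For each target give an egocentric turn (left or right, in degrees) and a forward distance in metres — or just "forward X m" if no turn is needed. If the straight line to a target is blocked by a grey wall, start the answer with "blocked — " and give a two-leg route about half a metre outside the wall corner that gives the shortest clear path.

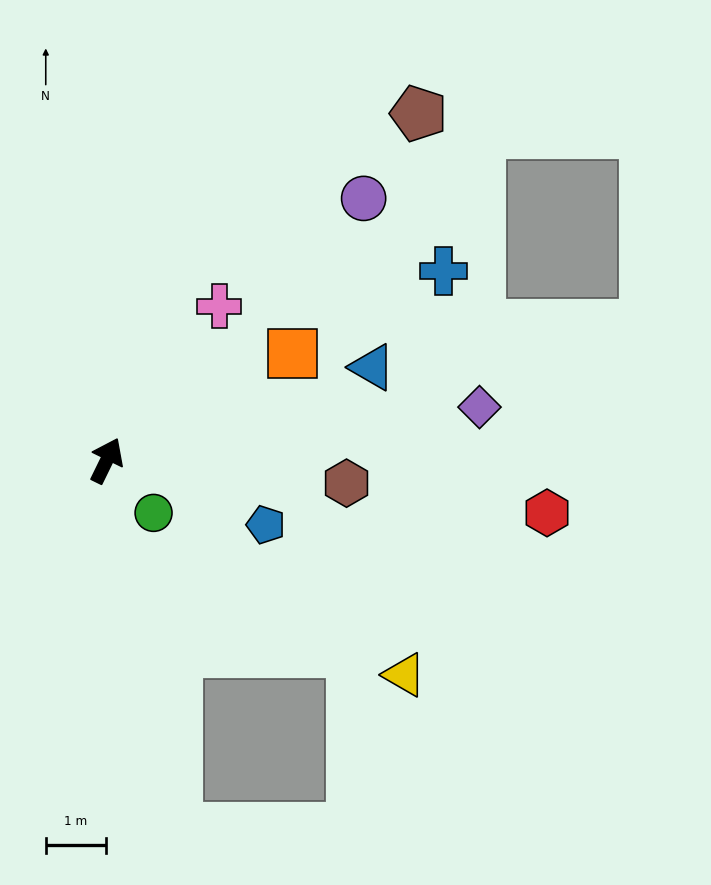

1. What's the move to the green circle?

turn right 112°, forward 1.2 m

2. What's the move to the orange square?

turn right 34°, forward 3.6 m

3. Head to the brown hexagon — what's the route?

turn right 69°, forward 4.0 m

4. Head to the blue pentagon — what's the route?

turn right 86°, forward 2.8 m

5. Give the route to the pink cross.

turn right 10°, forward 3.2 m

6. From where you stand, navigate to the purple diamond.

turn right 56°, forward 6.2 m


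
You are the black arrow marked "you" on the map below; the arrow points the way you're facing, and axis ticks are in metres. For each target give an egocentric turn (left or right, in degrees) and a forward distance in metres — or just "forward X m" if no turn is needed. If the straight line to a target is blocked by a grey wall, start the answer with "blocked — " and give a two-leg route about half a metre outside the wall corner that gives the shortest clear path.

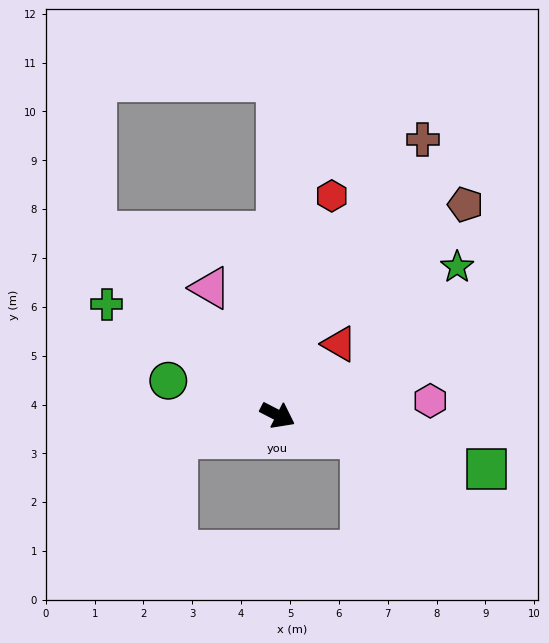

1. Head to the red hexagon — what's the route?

turn left 103°, forward 4.6 m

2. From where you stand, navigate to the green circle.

turn right 170°, forward 2.3 m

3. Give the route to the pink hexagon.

turn left 33°, forward 3.1 m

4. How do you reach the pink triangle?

turn left 145°, forward 2.9 m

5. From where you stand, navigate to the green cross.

turn left 174°, forward 4.2 m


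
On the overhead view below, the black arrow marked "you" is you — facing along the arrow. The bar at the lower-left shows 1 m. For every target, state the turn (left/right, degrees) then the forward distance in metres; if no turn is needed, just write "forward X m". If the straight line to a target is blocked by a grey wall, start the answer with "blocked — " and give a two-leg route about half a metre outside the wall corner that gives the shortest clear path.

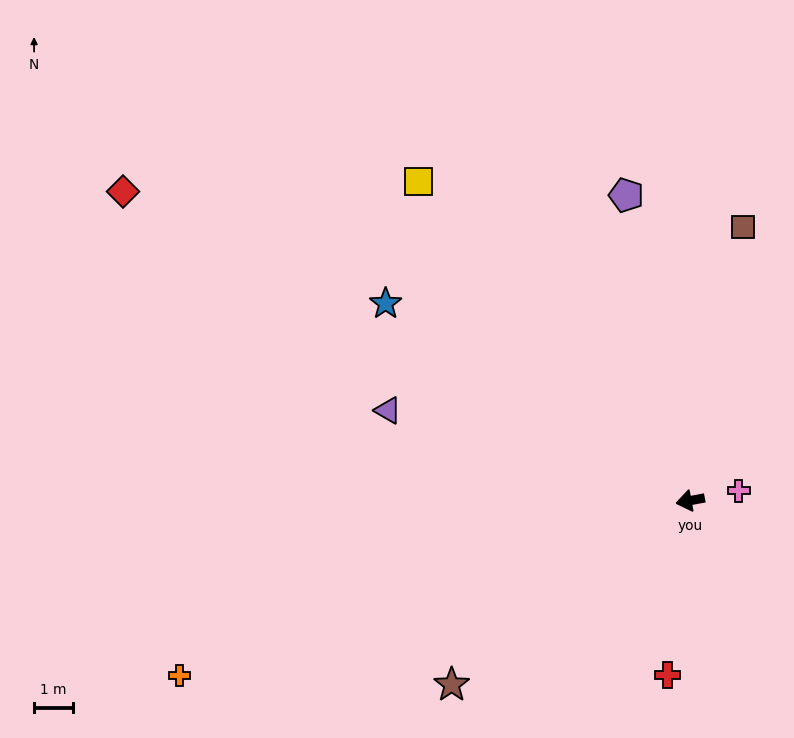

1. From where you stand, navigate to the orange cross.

turn left 8°, forward 14.0 m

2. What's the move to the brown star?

turn left 27°, forward 7.8 m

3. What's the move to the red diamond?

turn right 39°, forward 16.7 m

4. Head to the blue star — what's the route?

turn right 43°, forward 9.4 m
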